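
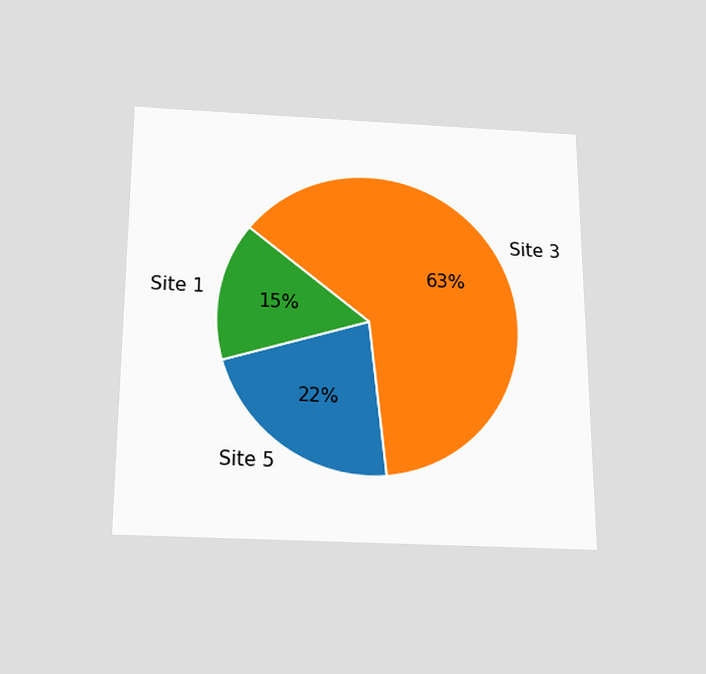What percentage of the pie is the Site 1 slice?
15%

The chart is viewed slightly from below. The Site 1 slice takes up 15% of the pie.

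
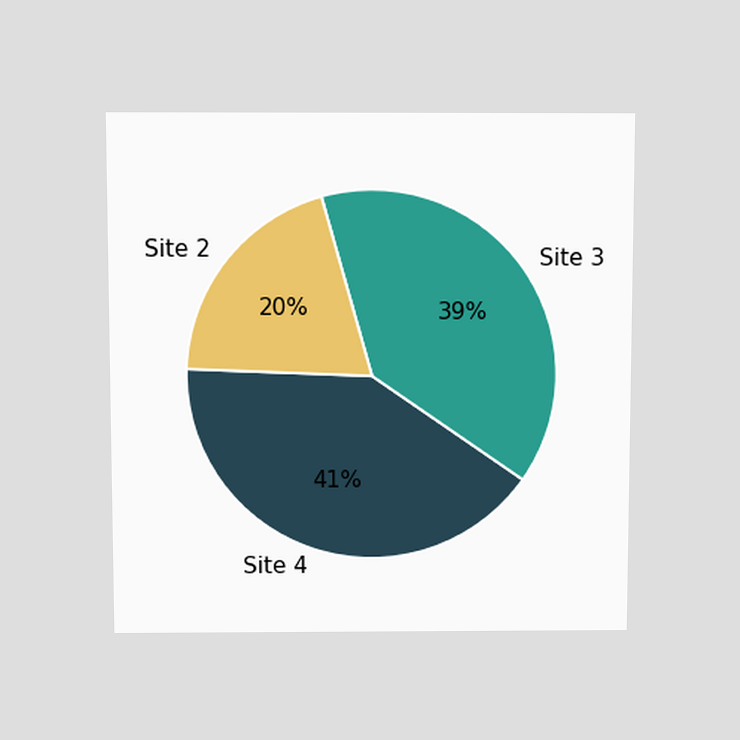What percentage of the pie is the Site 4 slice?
41%

The chart is viewed slightly from above. The Site 4 slice takes up 41% of the pie.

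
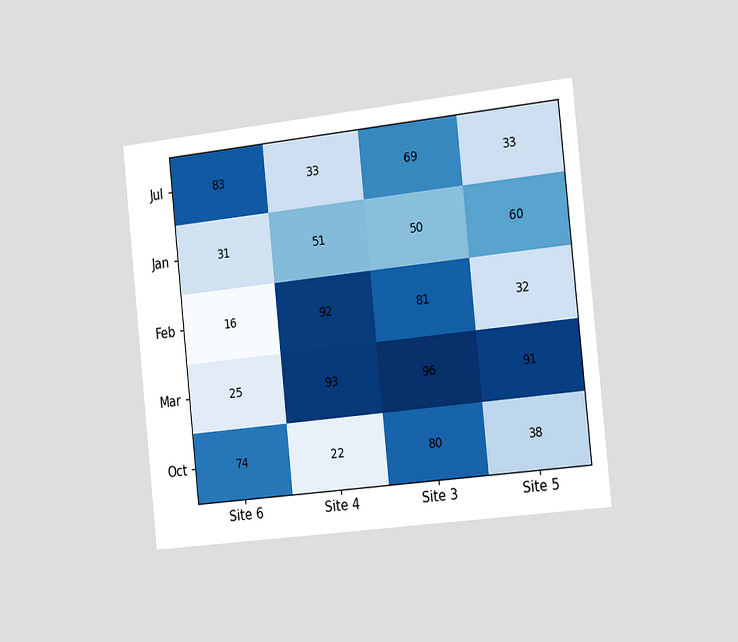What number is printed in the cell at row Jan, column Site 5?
The chart is tilted about 6° counter-clockwise and viewed slightly from the right. The (Jan, Site 5) cell reads 60.

60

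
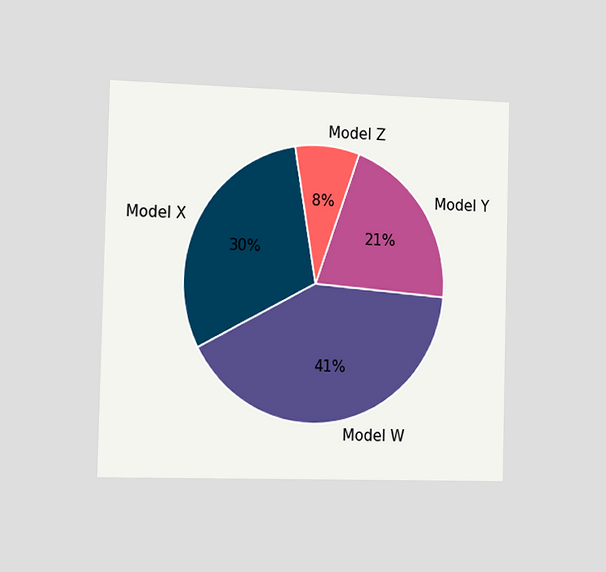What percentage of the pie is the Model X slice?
30%

The chart is viewed slightly from the left. The Model X slice takes up 30% of the pie.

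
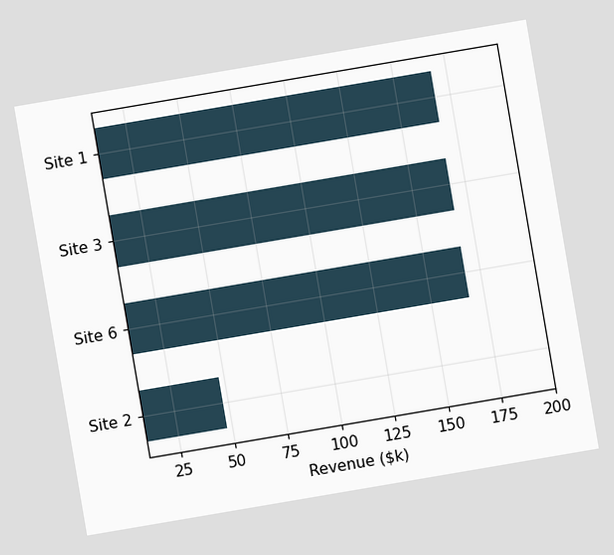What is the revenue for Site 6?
The chart is tilted about 10° counter-clockwise. Reading along the chart's x-axis, the Site 6 bar reaches $168k.

$168k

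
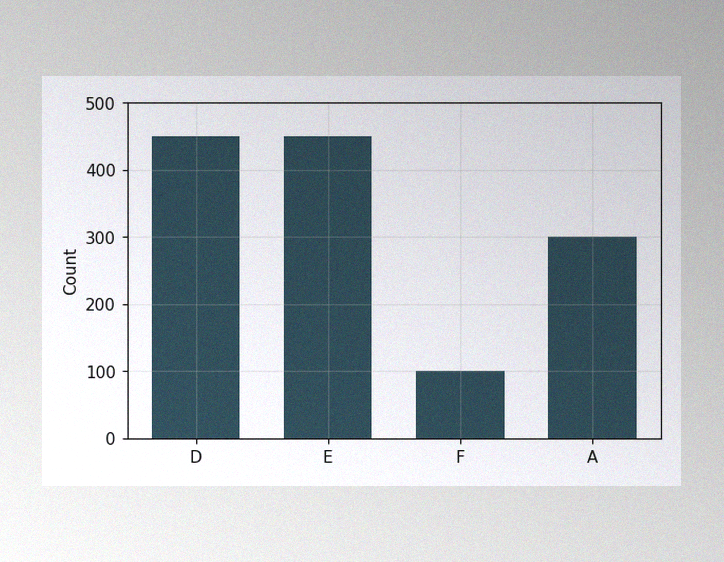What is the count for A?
300

The image has some photo noise and uneven lighting. Reading along the chart's y-axis, the A bar reaches 300.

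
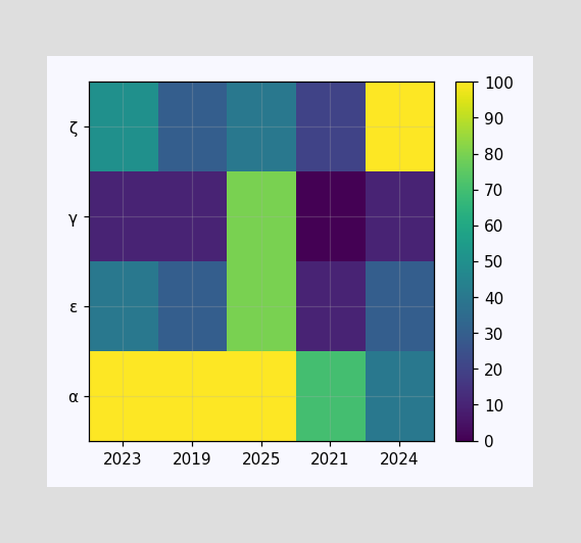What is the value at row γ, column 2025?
Matching cell (γ, 2025) against the colorbar gives 80.

80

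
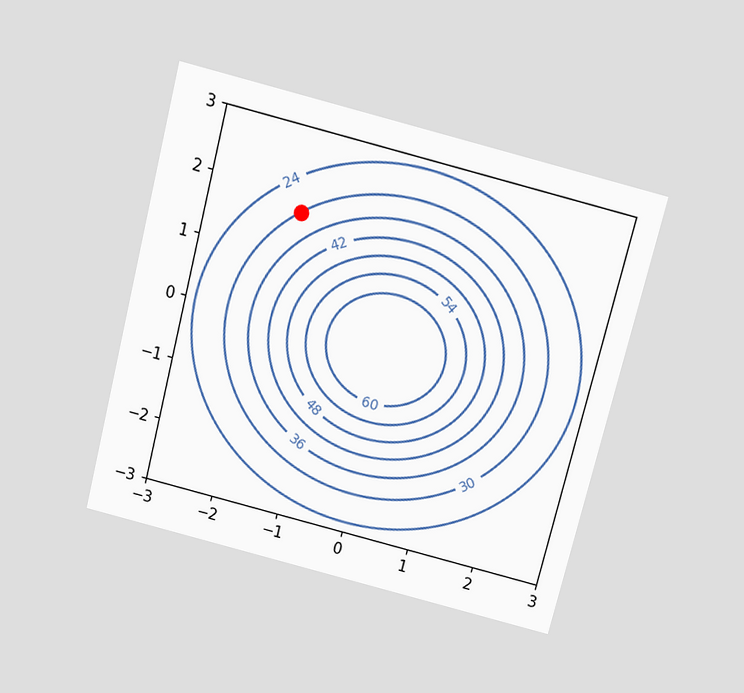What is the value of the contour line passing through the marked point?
30

The chart is tilted about 14° clockwise and viewed slightly from above. The marked point sits on the contour labelled 30.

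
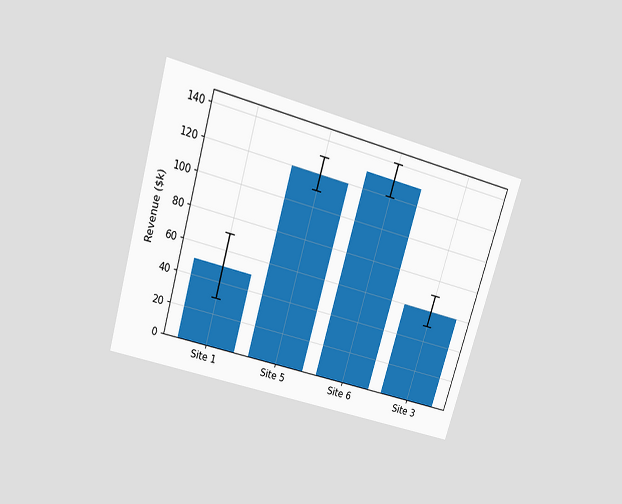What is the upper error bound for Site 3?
$70k

The chart is tilted about 16° clockwise and viewed slightly from above. The Site 3 bar's upper whisker reaches $70k.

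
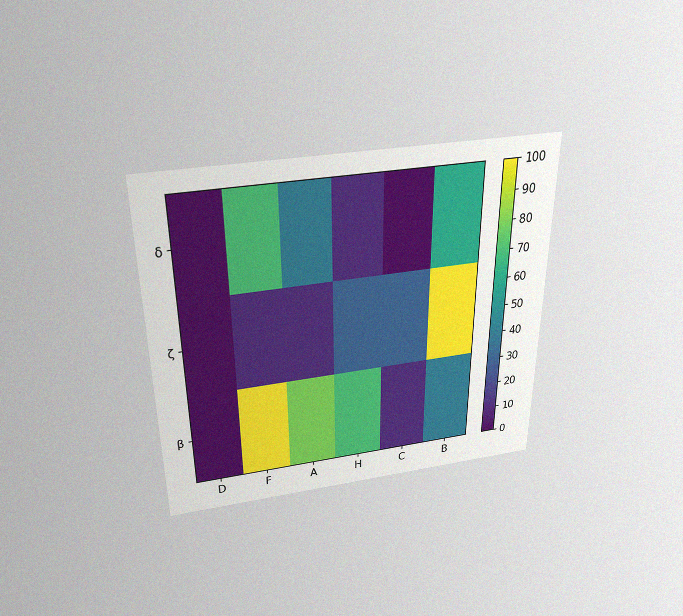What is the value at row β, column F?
100

The chart is viewed slightly from above, with some photo noise. Matching cell (β, F) against the colorbar gives 100.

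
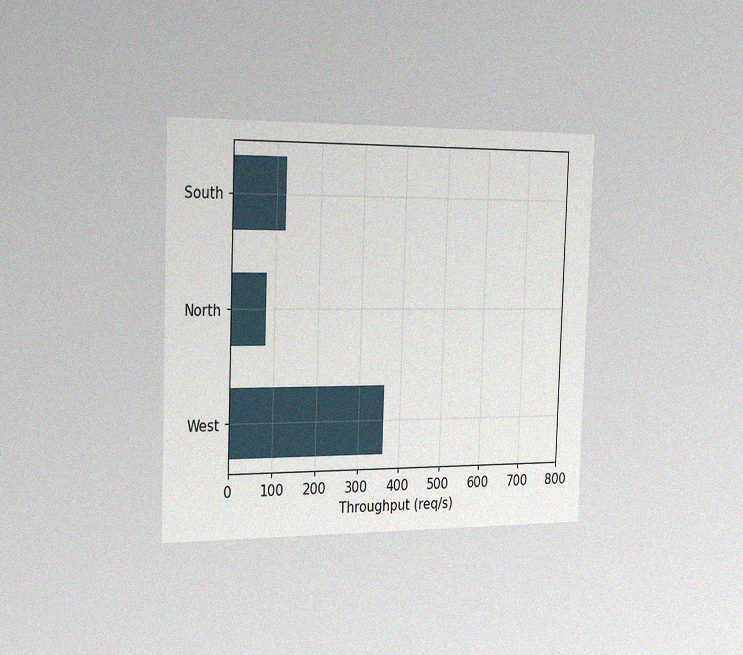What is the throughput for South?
120req/s

The chart is tilted about 2° clockwise and viewed slightly from the left, with some photo noise. Reading along the chart's x-axis, the South bar reaches 120req/s.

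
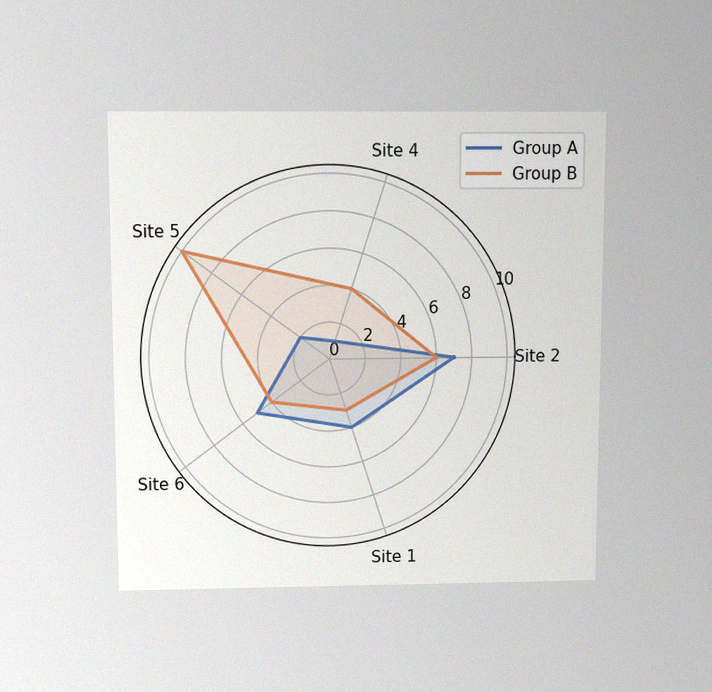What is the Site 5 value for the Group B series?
10

The chart is viewed slightly from above, with some photo noise. On the Site 5 axis, Group B reaches 10.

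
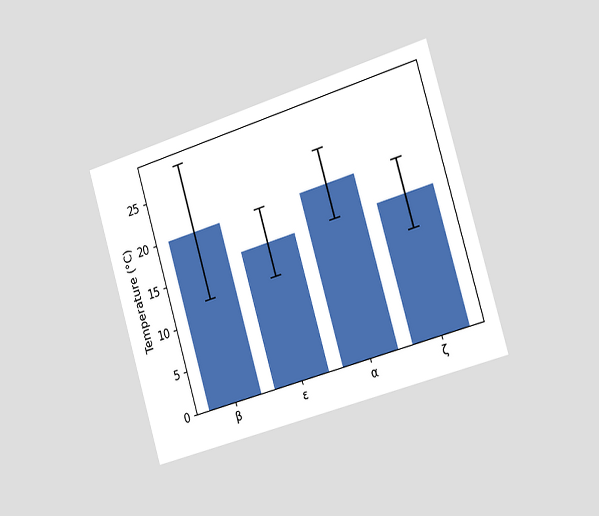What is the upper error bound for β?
The chart is tilted about 17° counter-clockwise and viewed slightly from the right. The β bar's upper whisker reaches 28°C.

28°C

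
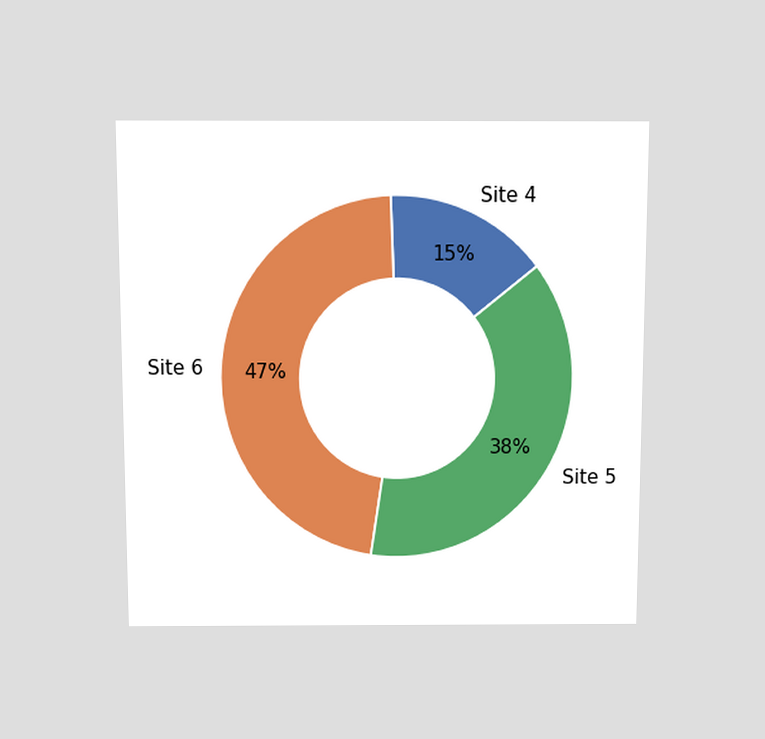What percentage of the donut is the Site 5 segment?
38%

The chart is viewed slightly from above. The Site 5 segment takes up 38% of the ring.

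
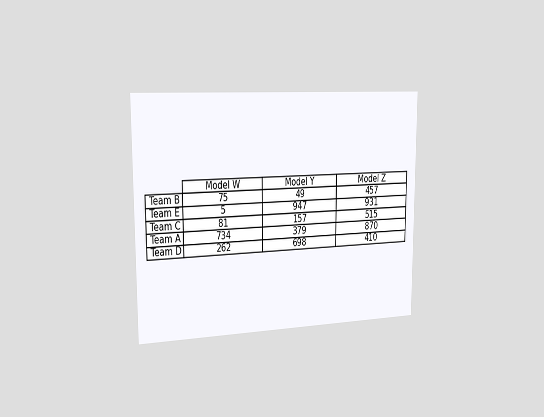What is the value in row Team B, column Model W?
75

The chart is viewed slightly from the left. The (Team B, Model W) cell reads 75.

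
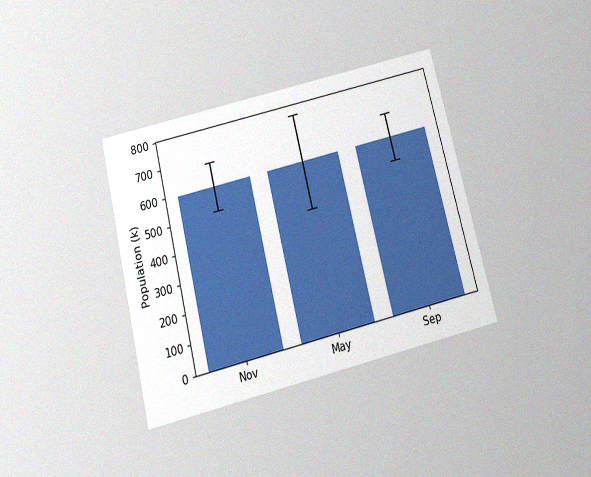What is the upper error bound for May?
The chart is tilted about 14° counter-clockwise and viewed slightly from below, with some photo noise. The May bar's upper whisker reaches 765k.

765k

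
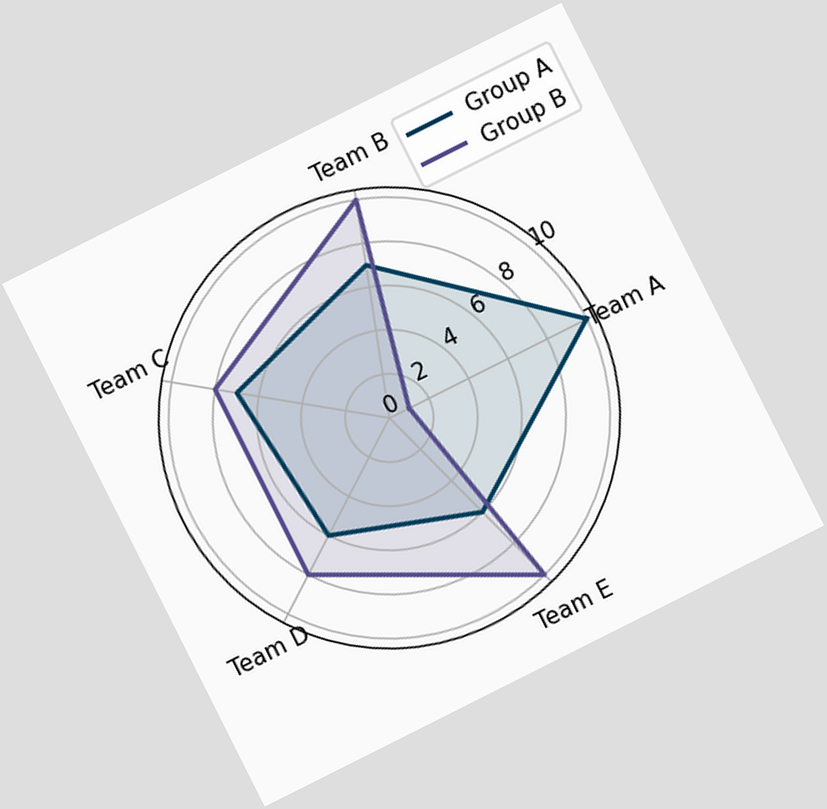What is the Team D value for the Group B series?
8

The chart is tilted about 27° counter-clockwise. On the Team D axis, Group B reaches 8.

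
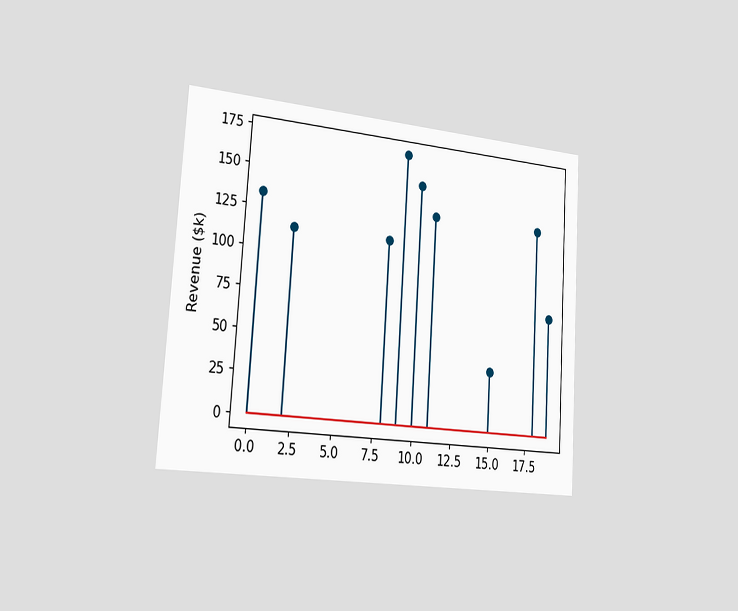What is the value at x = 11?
The chart is tilted about 4° clockwise and viewed slightly from the left. The stem at x=11 reaches $133k.

$133k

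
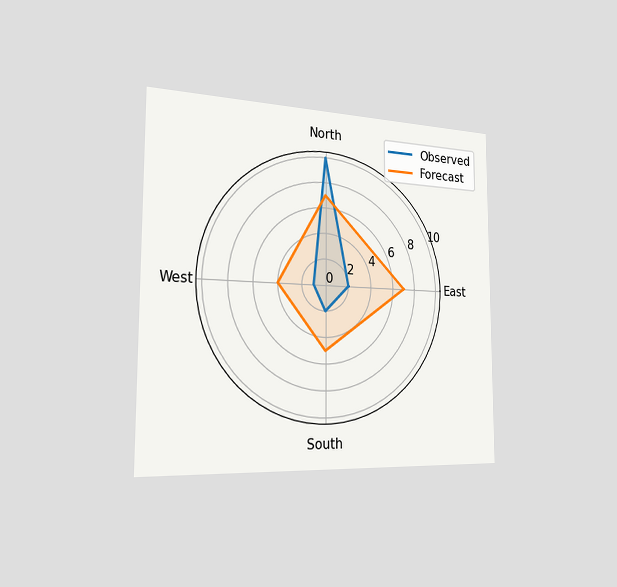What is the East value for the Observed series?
The chart is viewed slightly from the left. On the East axis, Observed reaches 2.

2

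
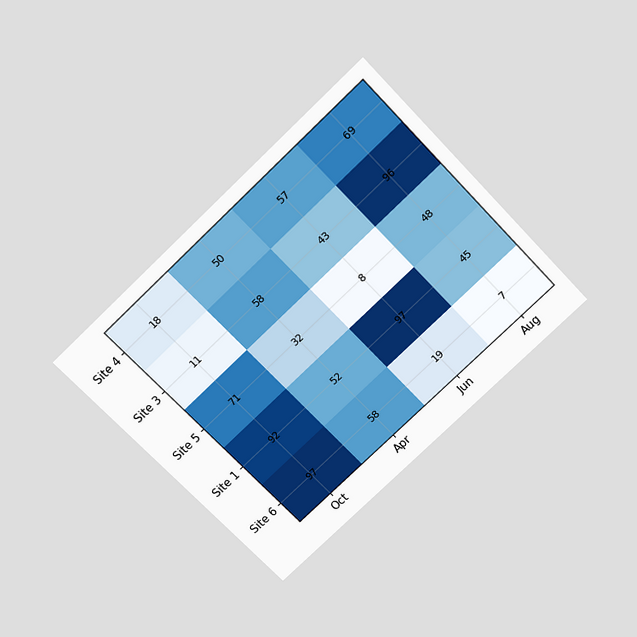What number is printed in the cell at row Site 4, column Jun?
57

The chart is tilted about 44° counter-clockwise and viewed slightly from above. The (Site 4, Jun) cell reads 57.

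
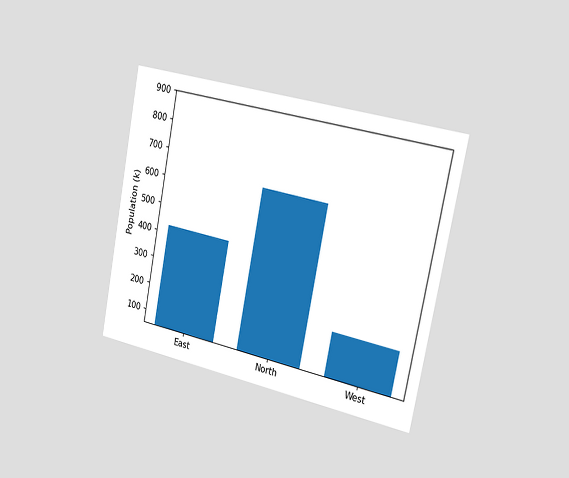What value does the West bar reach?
212k

The chart is tilted about 11° clockwise and viewed slightly from the right. Reading along the chart's y-axis, the West bar reaches 212k.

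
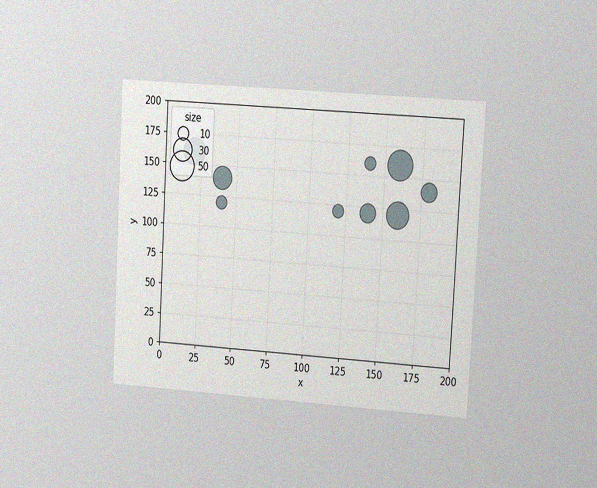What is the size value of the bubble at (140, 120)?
The chart is tilted about 3° clockwise and viewed slightly from the right, with some photo noise. Matching the bubble at (140, 120) against the size legend gives 20.

20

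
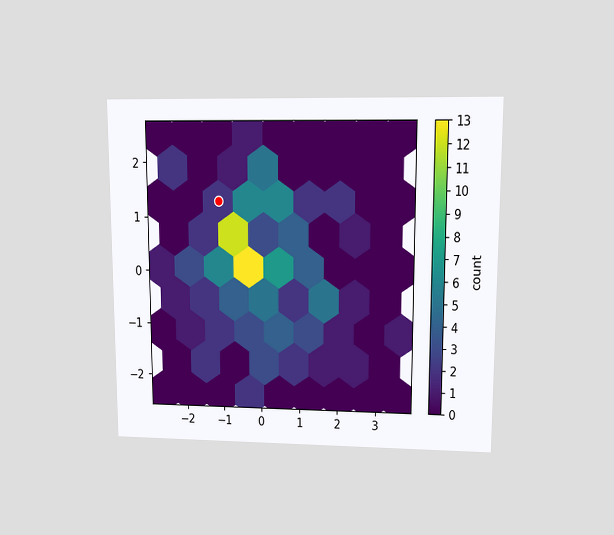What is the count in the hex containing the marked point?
2

The chart is viewed at a slight angle. The marked hex reads 2 on the colorbar.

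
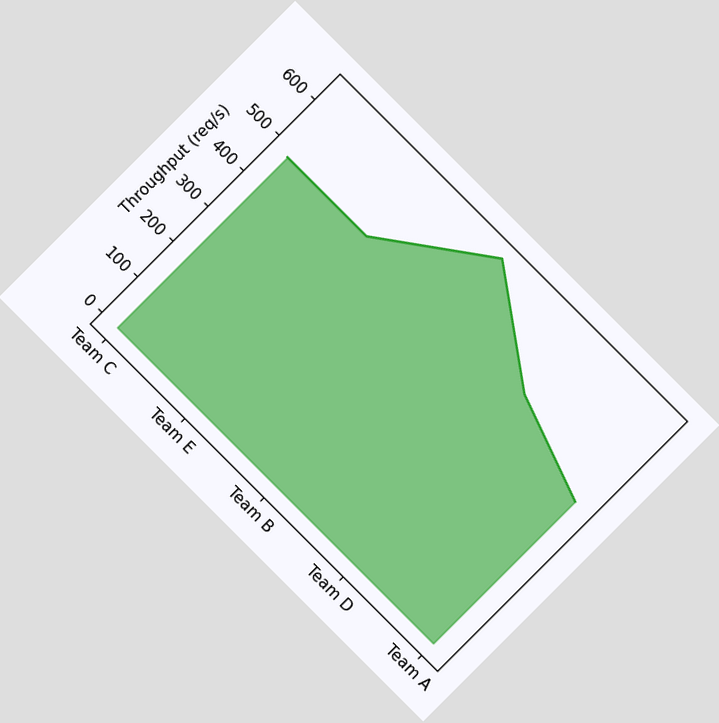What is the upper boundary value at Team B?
640req/s

The chart is tilted about 45° clockwise. At Team B the upper boundary is at 640req/s.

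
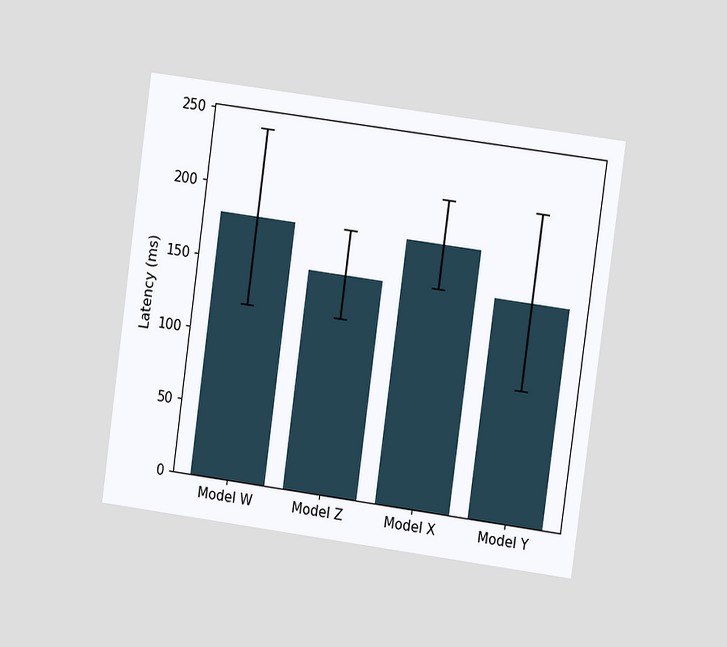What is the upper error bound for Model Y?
The chart is tilted about 8° clockwise and viewed slightly from the right. The Model Y bar's upper whisker reaches 210ms.

210ms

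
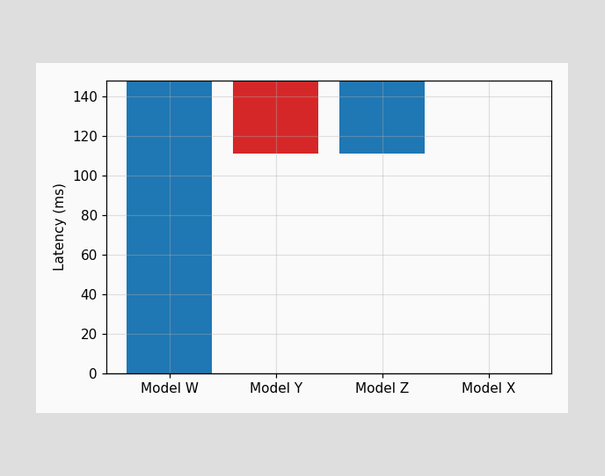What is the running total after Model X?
148ms

After Model X the running total reaches 148ms.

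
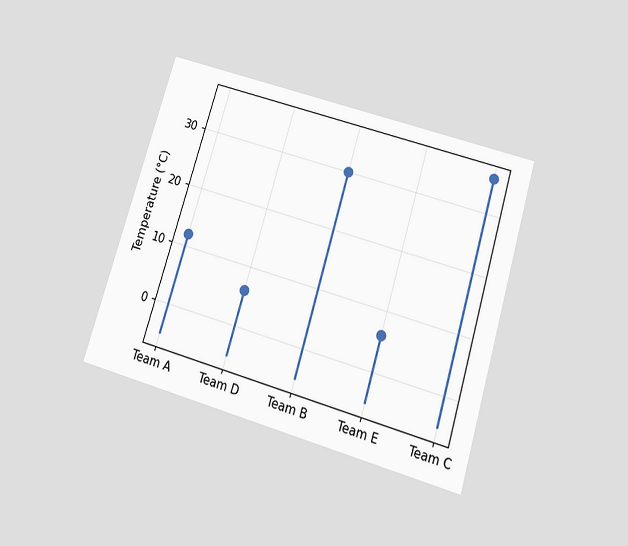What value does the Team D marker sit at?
The chart is tilted about 17° clockwise and viewed slightly from below. The Team D marker sits at 6°C.

6°C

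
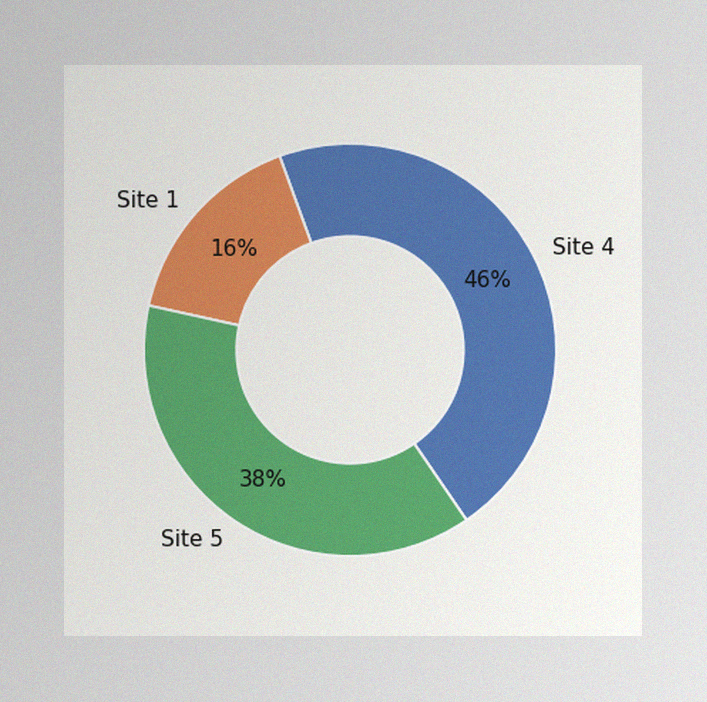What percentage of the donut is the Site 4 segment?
The image has some photo noise and uneven lighting. The Site 4 segment takes up 46% of the ring.

46%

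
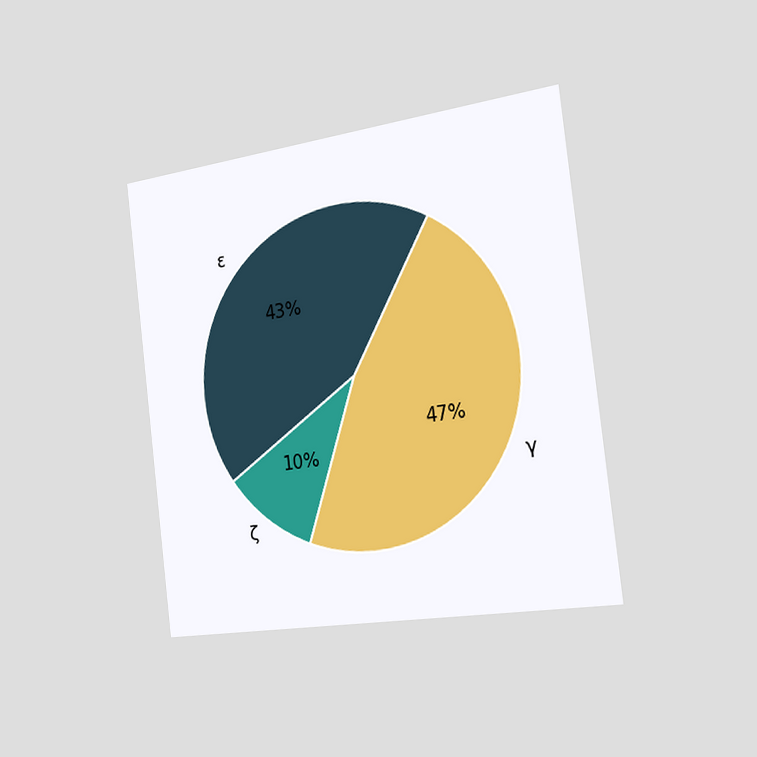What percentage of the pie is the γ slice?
The chart is tilted about 7° counter-clockwise and viewed slightly from the right. The γ slice takes up 47% of the pie.

47%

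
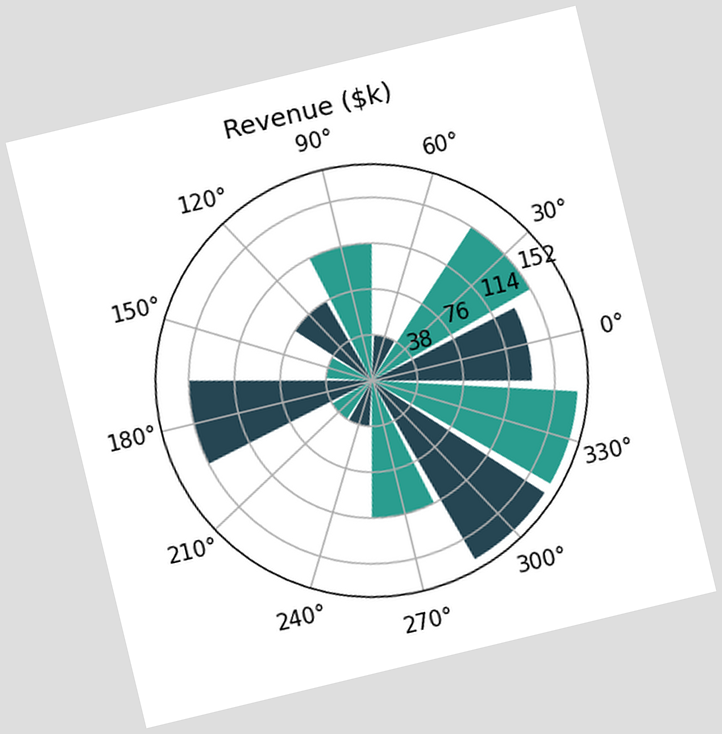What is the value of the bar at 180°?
$152k

The chart is tilted about 14° counter-clockwise. The bar at 180° reaches $152k on the radial axis.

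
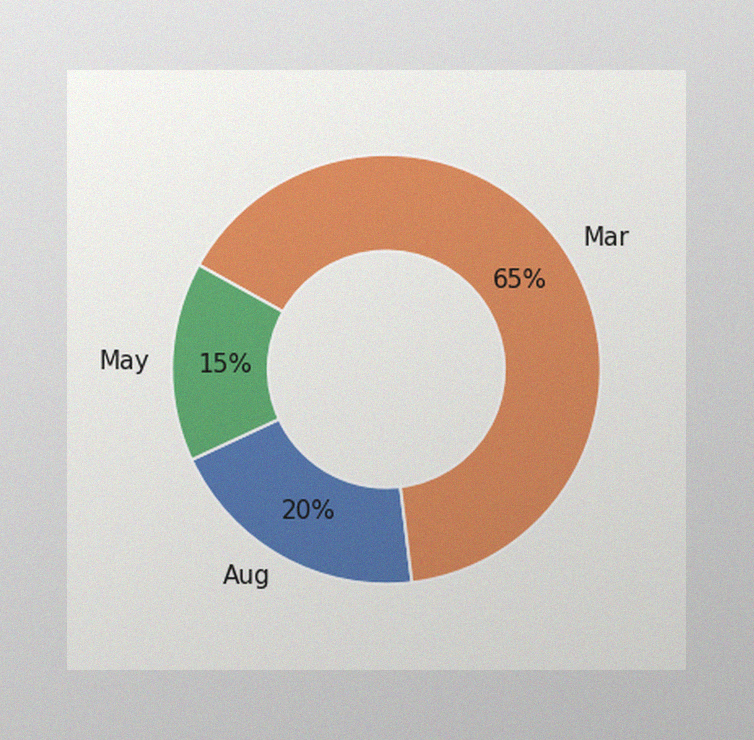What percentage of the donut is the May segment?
The image has some photo noise and uneven lighting. The May segment takes up 15% of the ring.

15%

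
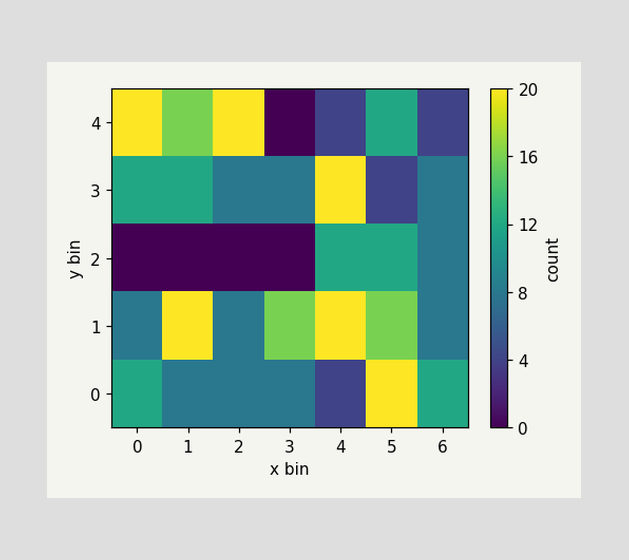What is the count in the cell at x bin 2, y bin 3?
8

Matching the cell (2, 3) against the colorbar gives 8.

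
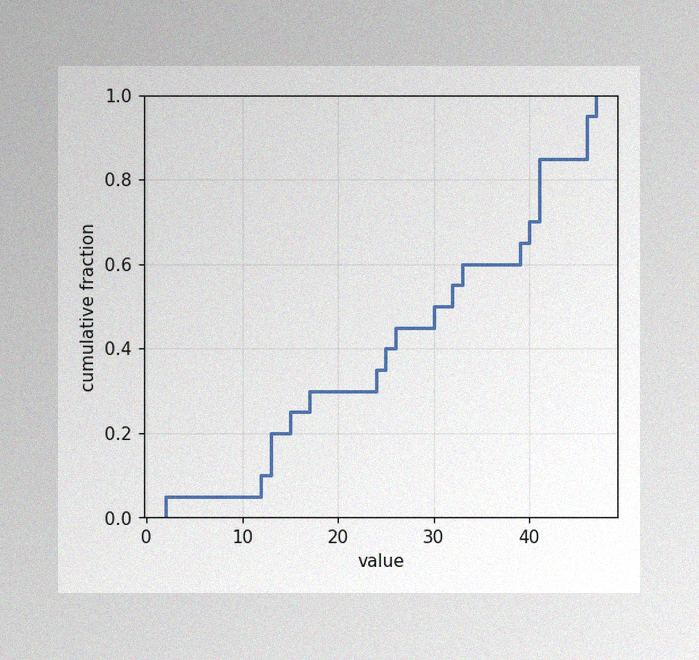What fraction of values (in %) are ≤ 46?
95%

The image has some photo noise and uneven lighting. At x=46 the ECDF step is at 95%.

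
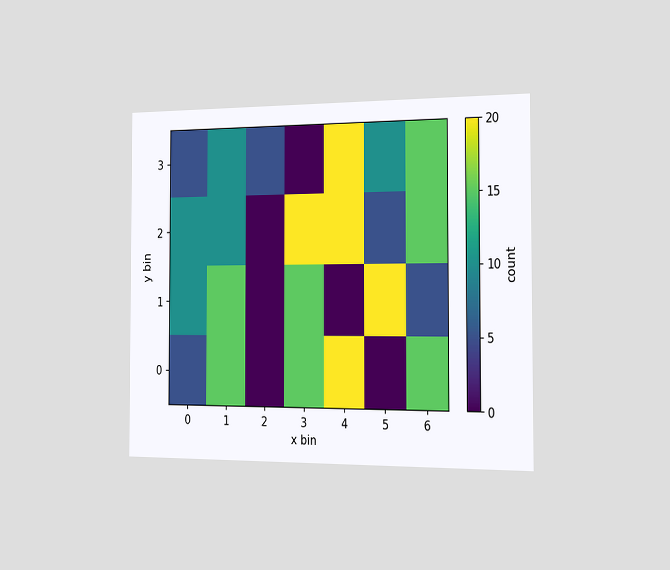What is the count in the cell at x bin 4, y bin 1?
0

The chart is viewed slightly from the right. Matching the cell (4, 1) against the colorbar gives 0.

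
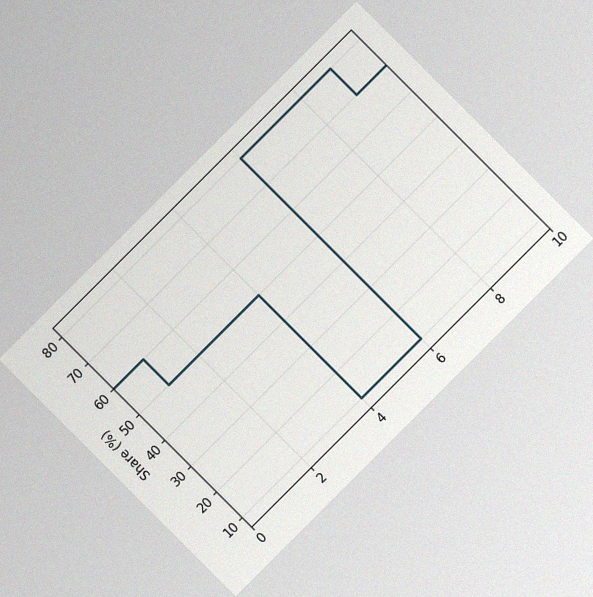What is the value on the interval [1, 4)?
50%

The chart is tilted about 45° counter-clockwise, with some photo noise. On [1, 4) the step sits at 50%.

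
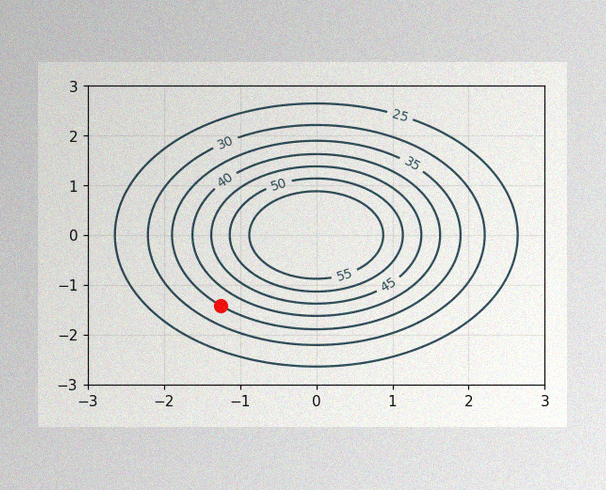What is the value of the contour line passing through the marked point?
35

The image has some photo noise and uneven lighting. The marked point sits on the contour labelled 35.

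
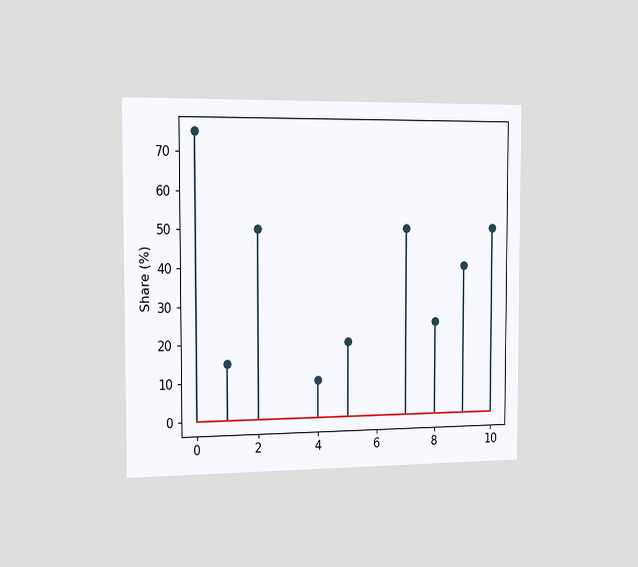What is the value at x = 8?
25%

The chart is viewed slightly from the left. The stem at x=8 reaches 25%.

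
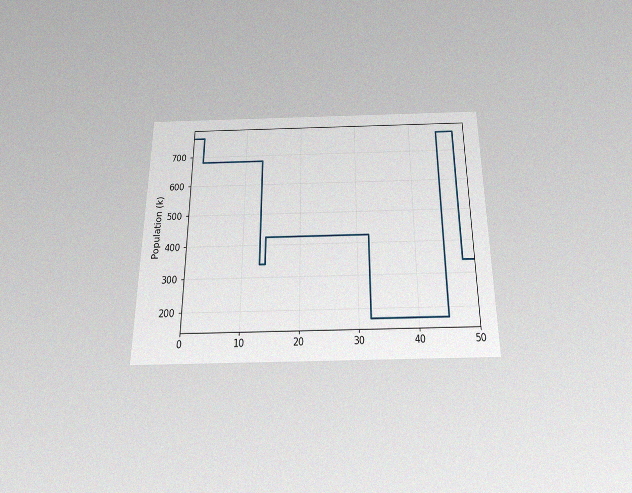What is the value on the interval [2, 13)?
The chart is viewed slightly from below, with some photo noise. On [2, 13) the step sits at 680k.

680k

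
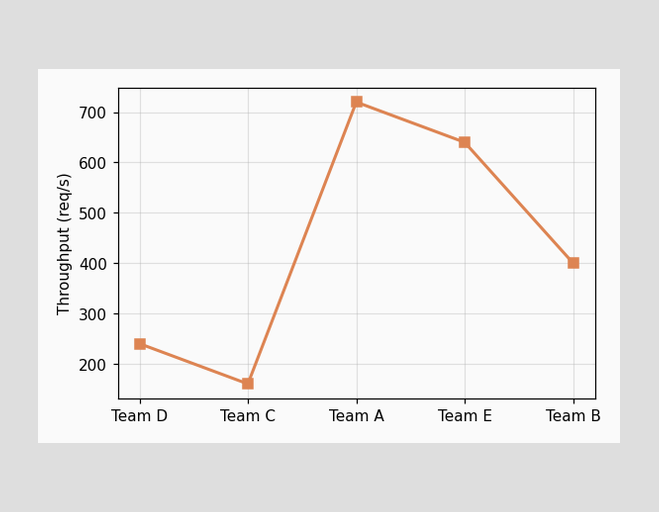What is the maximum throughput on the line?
720req/s

The highest point is at Team A, and reading across to the y-axis gives 720req/s.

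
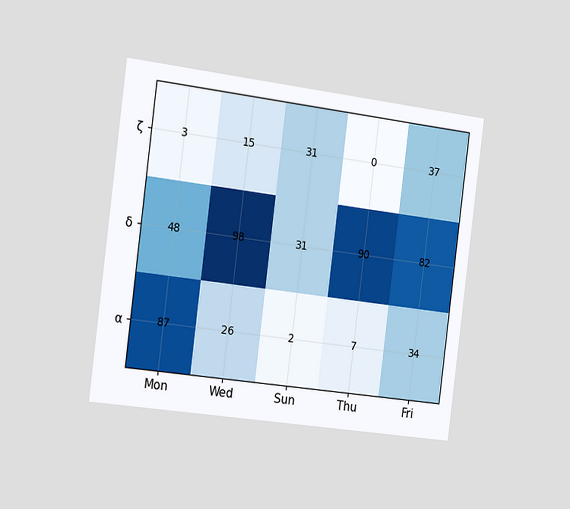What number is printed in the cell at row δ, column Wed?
98

The chart is tilted about 7° clockwise and viewed slightly from the left. The (δ, Wed) cell reads 98.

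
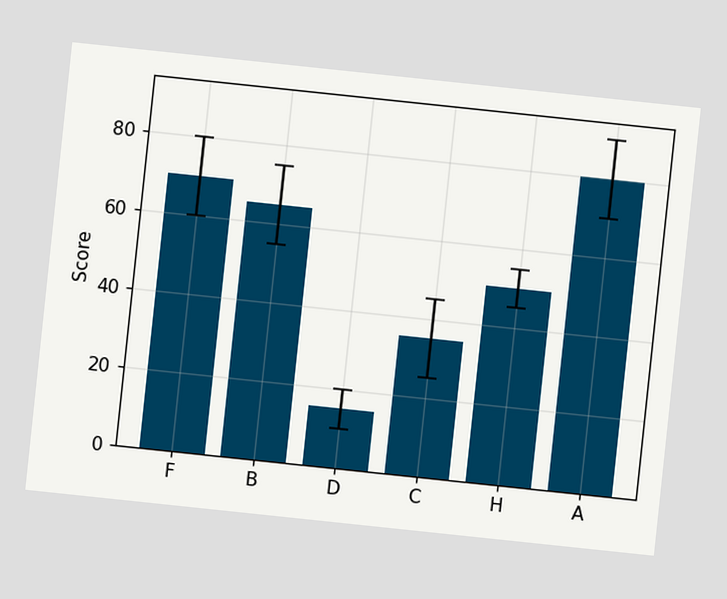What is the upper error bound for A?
The chart is tilted about 6° clockwise. The A bar's upper whisker reaches 90.

90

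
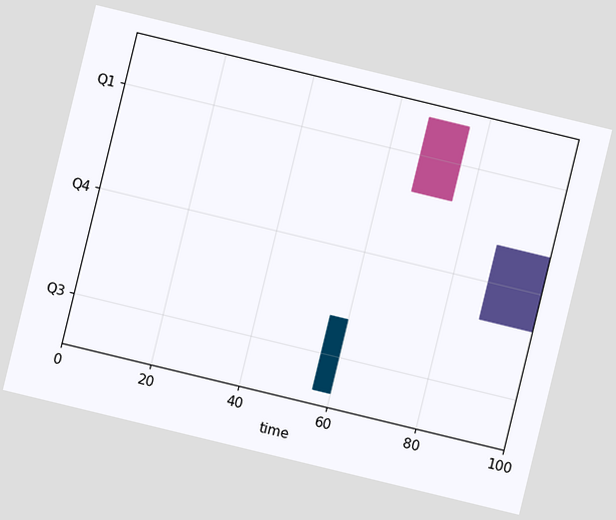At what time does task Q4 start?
The chart is tilted about 14° clockwise. The Q4 bar begins at t=88.

88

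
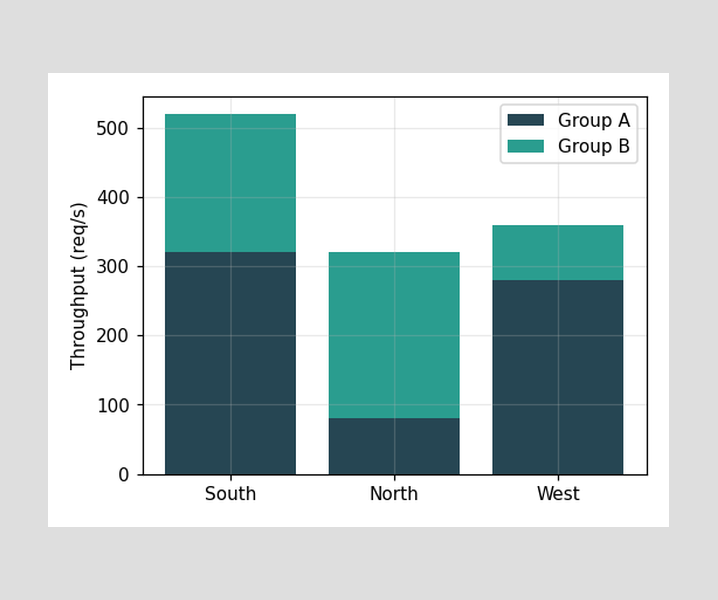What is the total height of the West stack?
The West stack's top reaches 360req/s on the y-axis.

360req/s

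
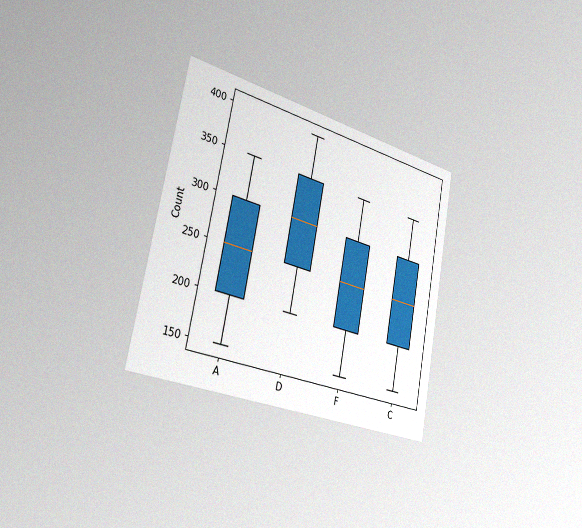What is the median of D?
300

The chart is tilted about 11° clockwise and viewed slightly from the left, with some photo noise. The median line in the D box sits at 300.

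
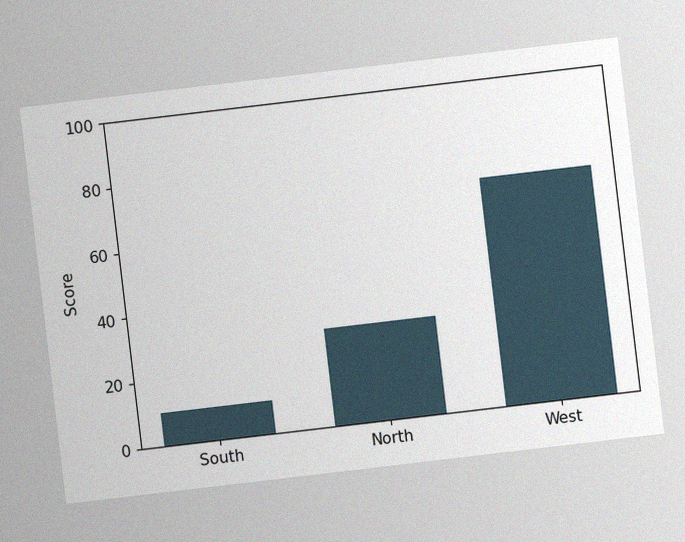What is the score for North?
30

The chart is tilted about 7° counter-clockwise, with some photo noise. Reading along the chart's y-axis, the North bar reaches 30.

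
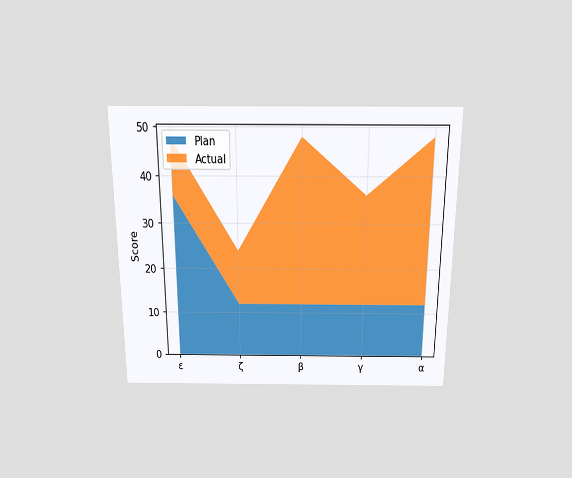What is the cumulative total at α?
The chart is viewed slightly from above. The stacked total at α reaches 48.

48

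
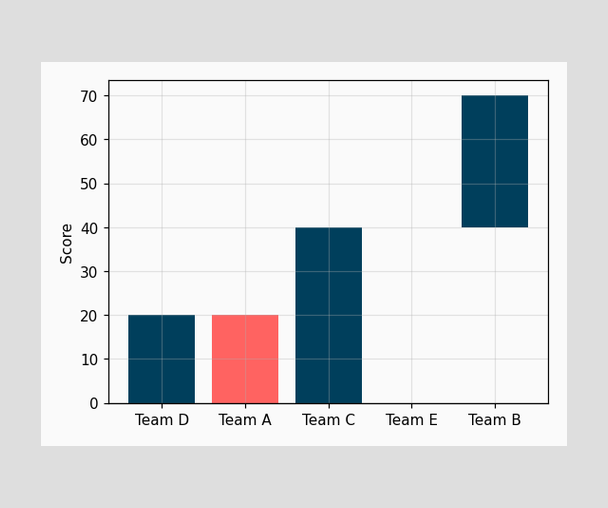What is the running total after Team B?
After Team B the running total reaches 70.

70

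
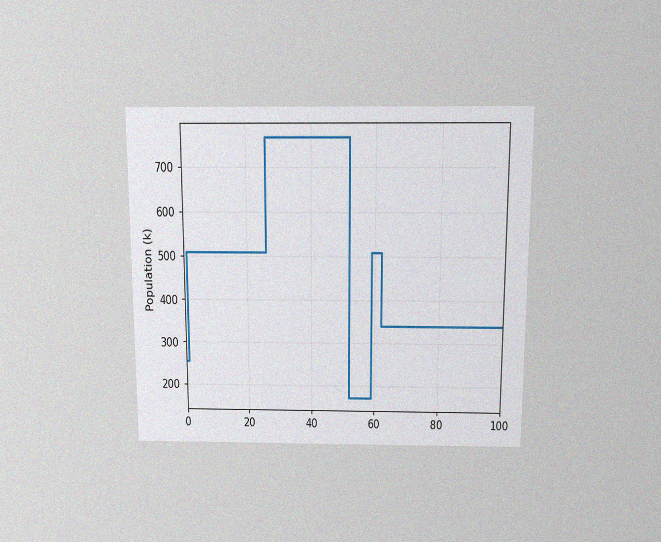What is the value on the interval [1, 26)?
510k

The chart is viewed slightly from above, with some photo noise. On [1, 26) the step sits at 510k.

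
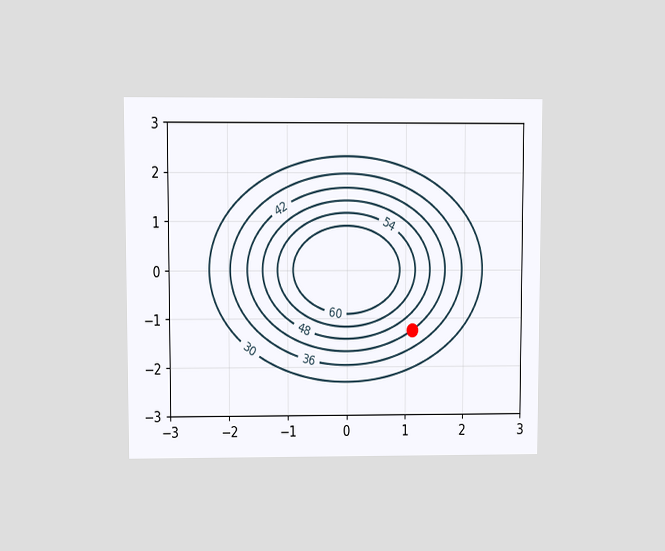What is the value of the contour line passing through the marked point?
42

The chart is viewed at a slight angle. The marked point sits on the contour labelled 42.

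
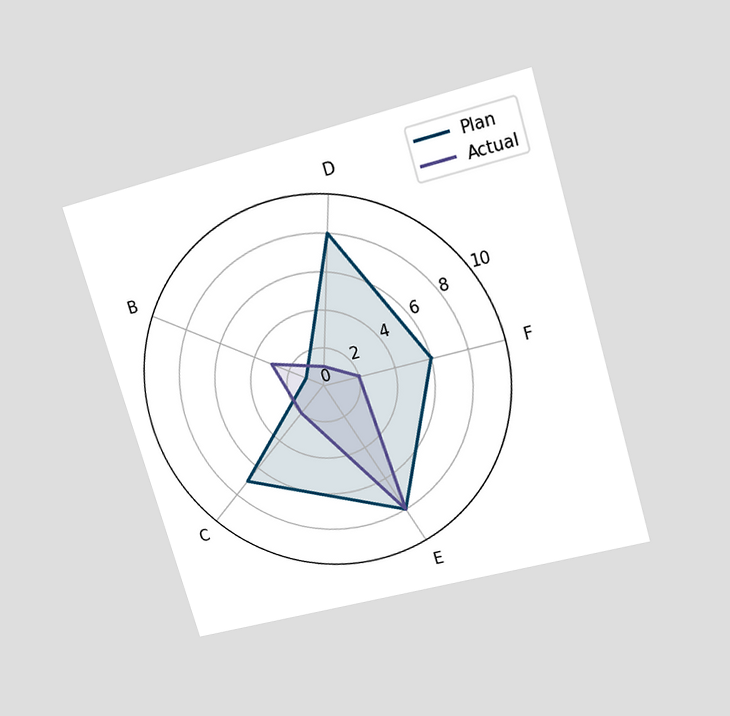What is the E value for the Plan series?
8

The chart is tilted about 16° counter-clockwise and viewed slightly from above. On the E axis, Plan reaches 8.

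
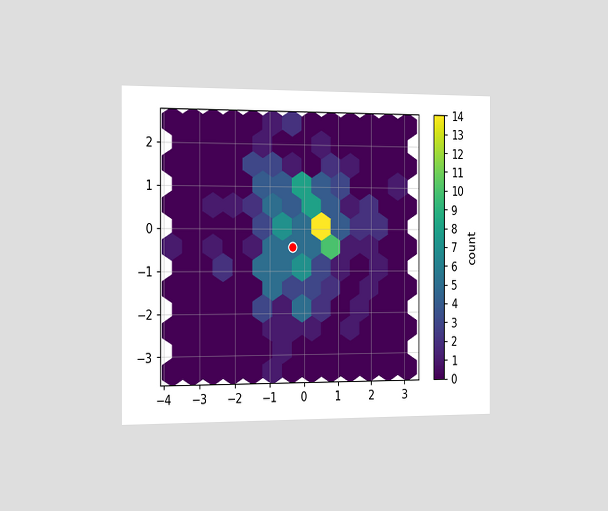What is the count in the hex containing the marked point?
5

The chart is viewed slightly from the left. The marked hex reads 5 on the colorbar.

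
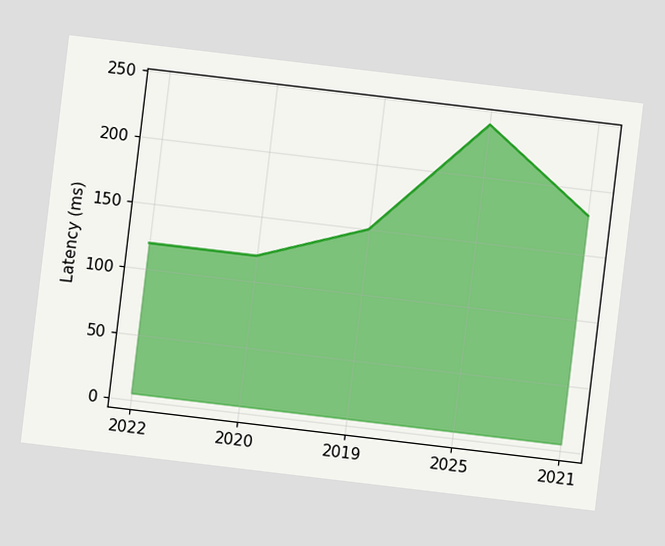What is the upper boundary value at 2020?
120ms

The chart is tilted about 7° clockwise. At 2020 the upper boundary is at 120ms.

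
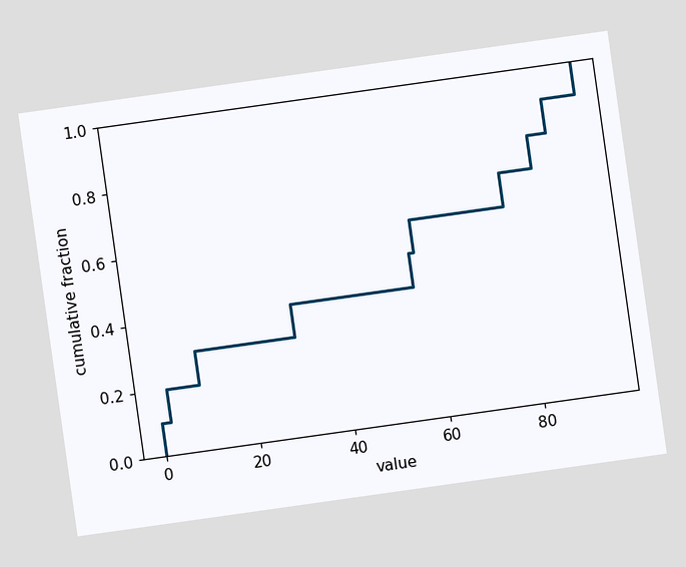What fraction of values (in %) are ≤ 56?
50%

The chart is tilted about 8° counter-clockwise. At x=56 the ECDF step is at 50%.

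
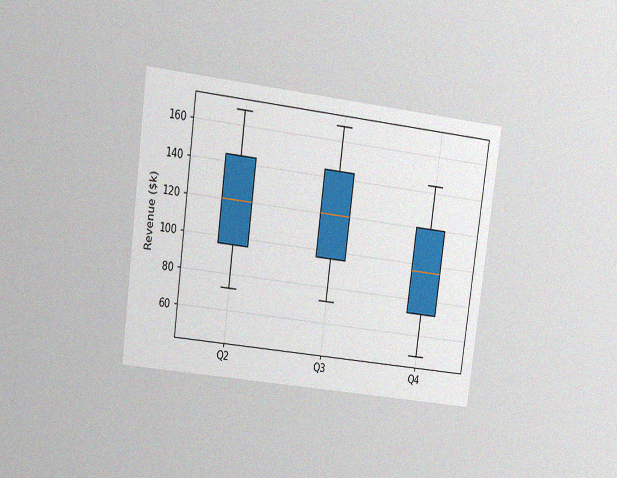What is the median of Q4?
$96k

The chart is tilted about 8° clockwise and viewed at a slight angle, with some photo noise. The median line in the Q4 box sits at $96k.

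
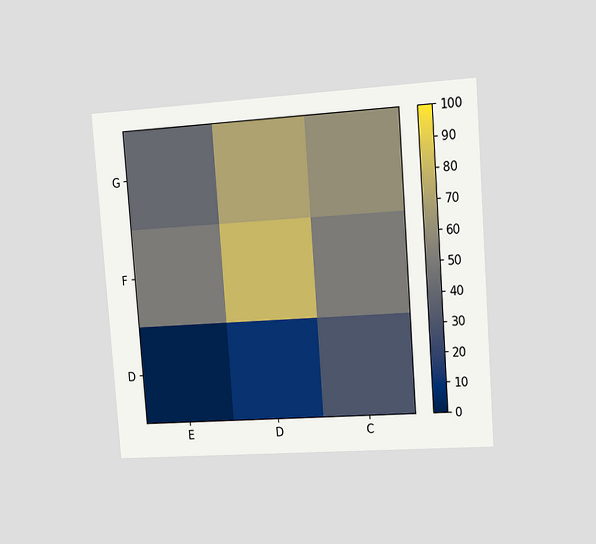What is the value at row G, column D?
70

The chart is tilted about 4° counter-clockwise and viewed slightly from the right. Matching cell (G, D) against the colorbar gives 70.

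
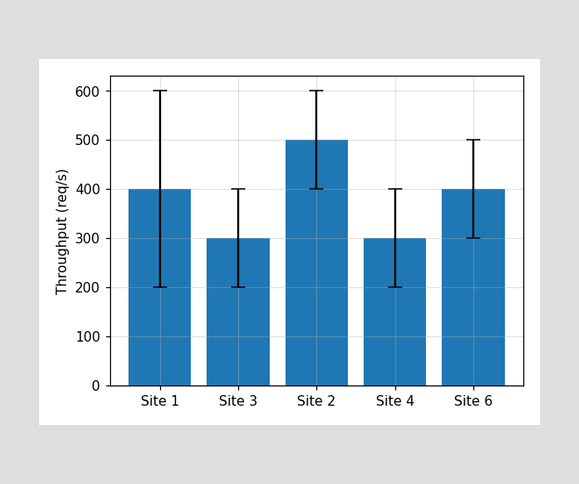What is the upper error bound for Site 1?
600req/s

The Site 1 bar's upper whisker reaches 600req/s.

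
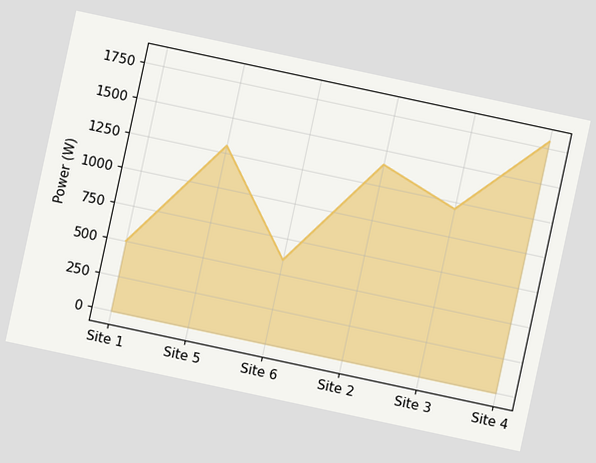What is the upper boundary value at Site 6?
The chart is tilted about 12° clockwise. At Site 6 the upper boundary is at 600W.

600W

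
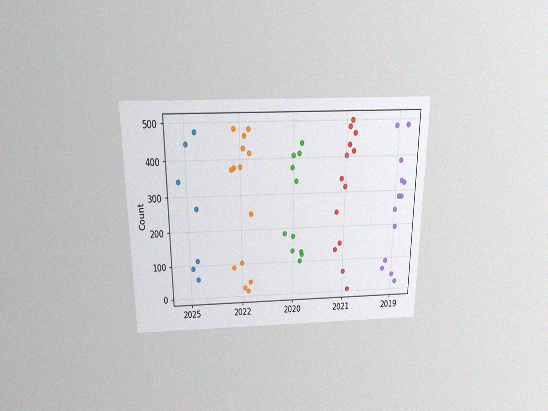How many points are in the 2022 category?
14

The chart is viewed slightly from above, with some photo noise. Counting the markers in the 2022 column gives 14.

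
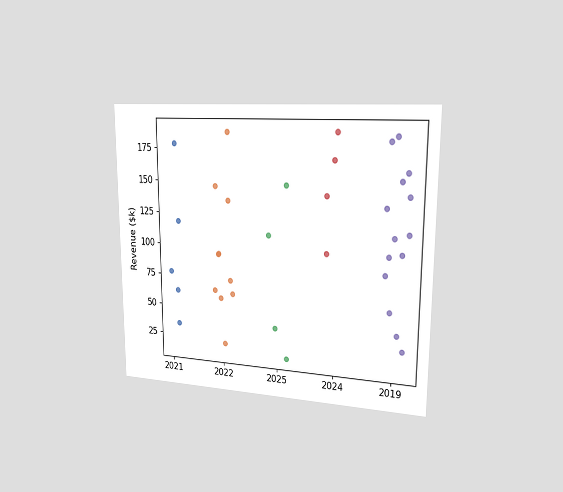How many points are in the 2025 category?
The chart is viewed slightly from the right. Counting the markers in the 2025 column gives 4.

4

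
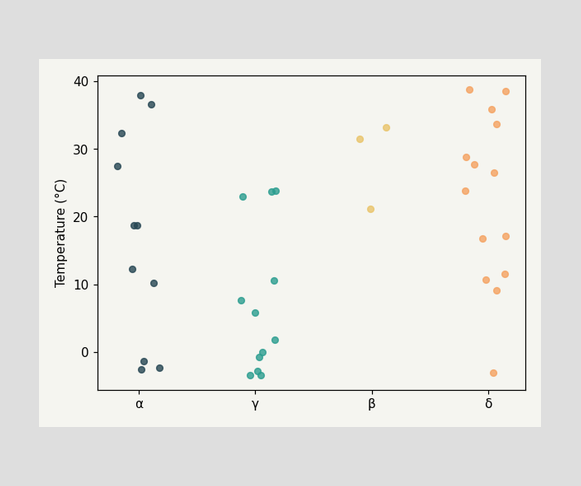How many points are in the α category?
11

Counting the markers in the α column gives 11.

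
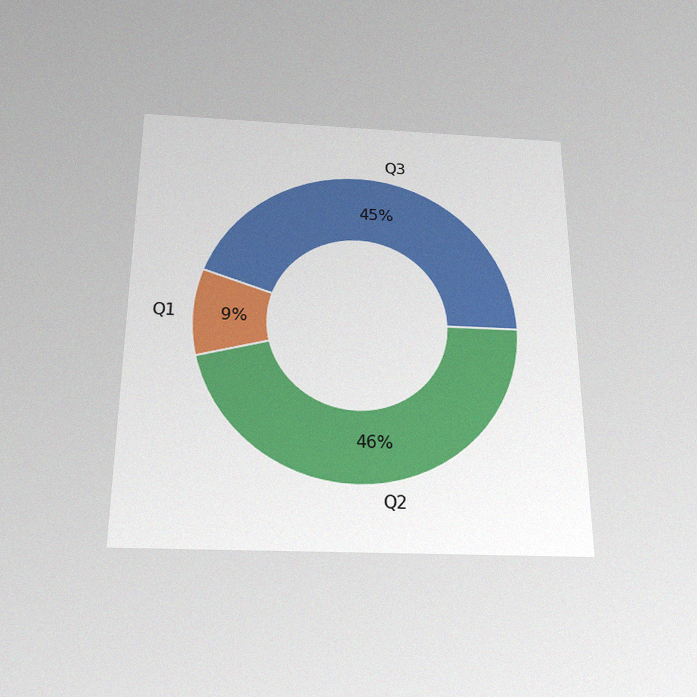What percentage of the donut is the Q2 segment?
46%

The chart is viewed slightly from below, with some photo noise. The Q2 segment takes up 46% of the ring.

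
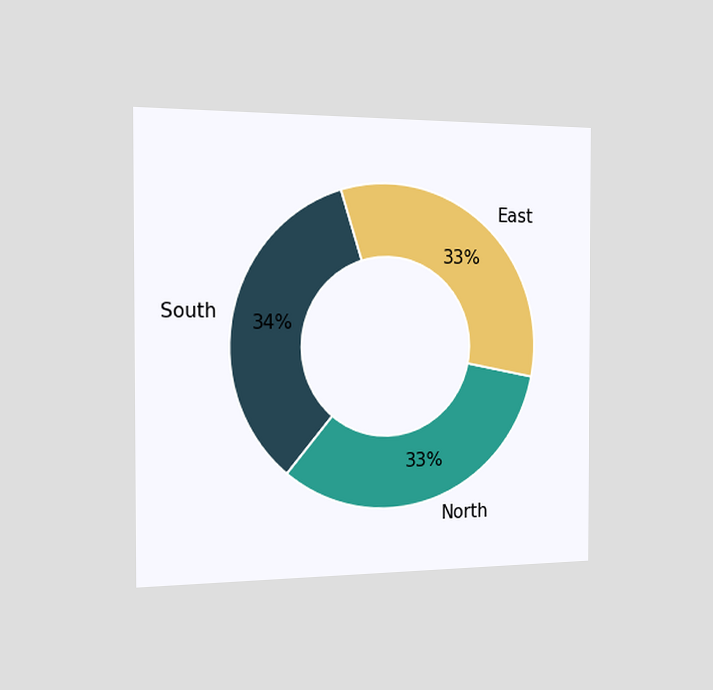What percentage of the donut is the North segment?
The chart is viewed slightly from the left. The North segment takes up 33% of the ring.

33%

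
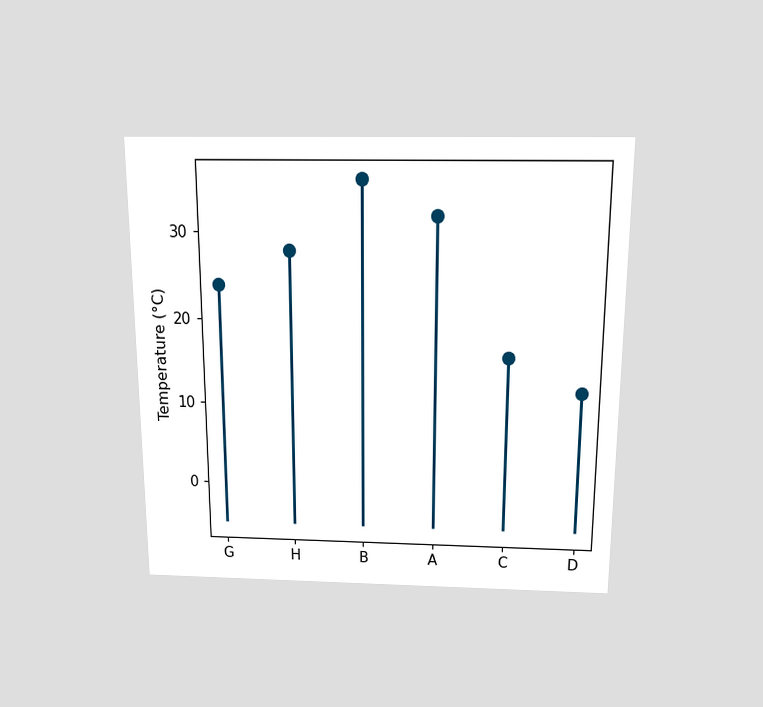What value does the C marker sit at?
16°C

The chart is viewed slightly from above. The C marker sits at 16°C.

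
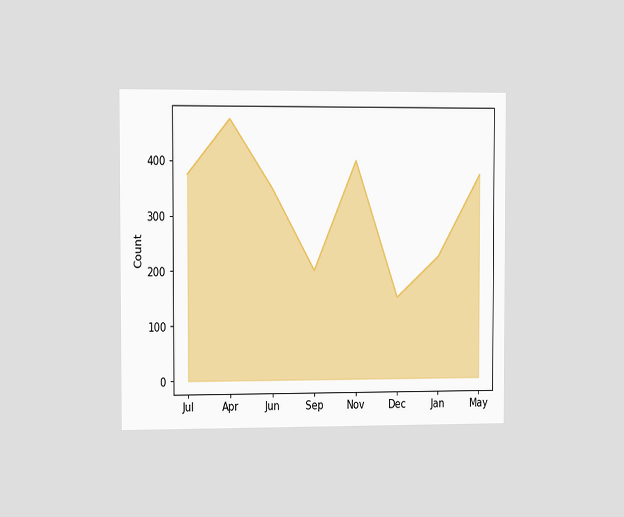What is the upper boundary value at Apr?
The chart is viewed slightly from the left. At Apr the upper boundary is at 475.

475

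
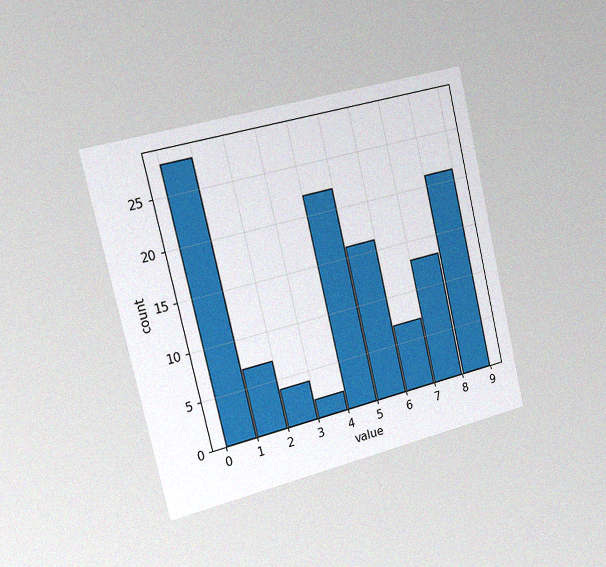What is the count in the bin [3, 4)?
The chart is tilted about 13° counter-clockwise and viewed slightly from the left, with some photo noise. The [3, 4) bin has height 2.

2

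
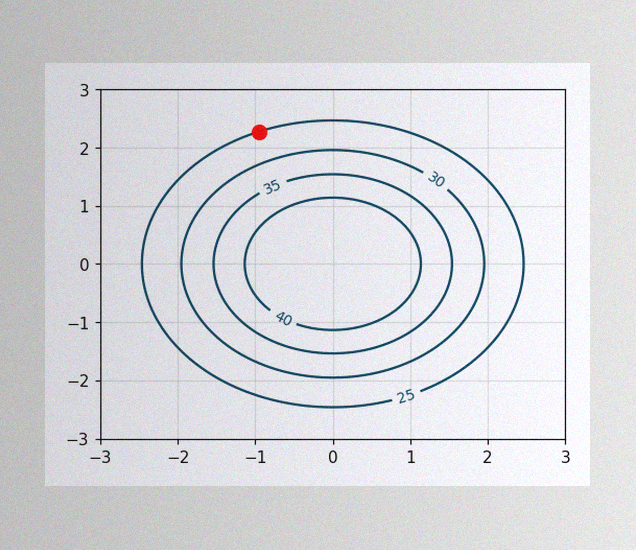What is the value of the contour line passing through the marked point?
25

The image has some photo noise and uneven lighting. The marked point sits on the contour labelled 25.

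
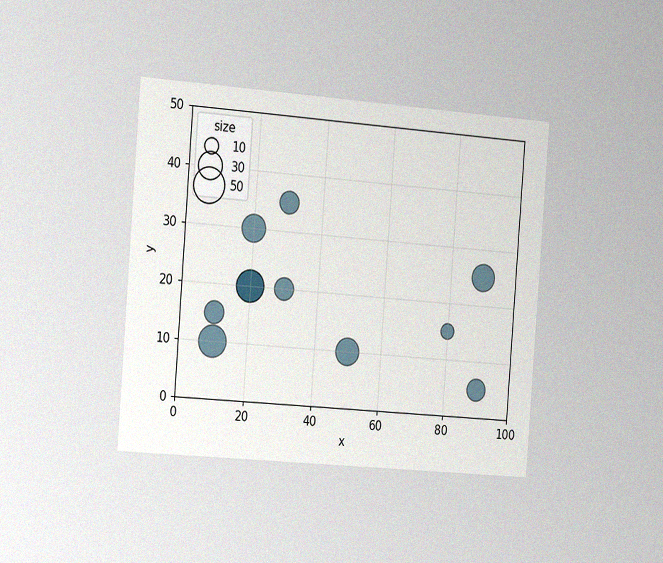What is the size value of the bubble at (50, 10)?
The chart is tilted about 4° clockwise and viewed slightly from the left, with some photo noise. Matching the bubble at (50, 10) against the size legend gives 30.

30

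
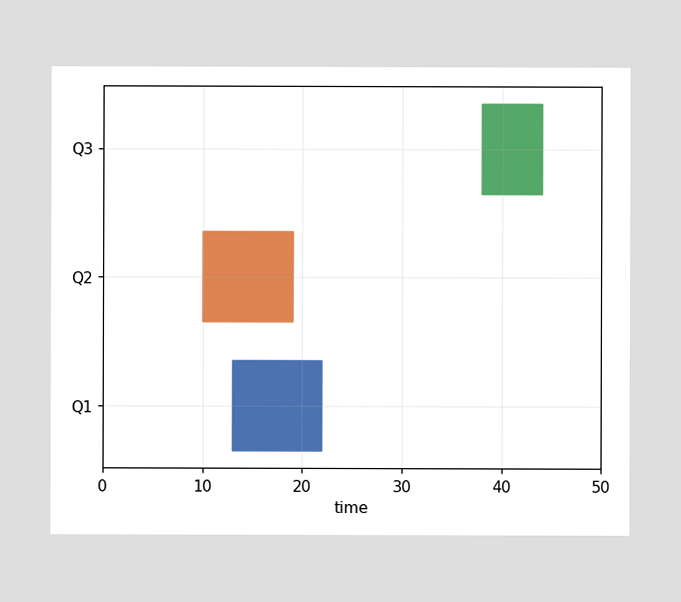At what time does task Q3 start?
38

The Q3 bar begins at t=38.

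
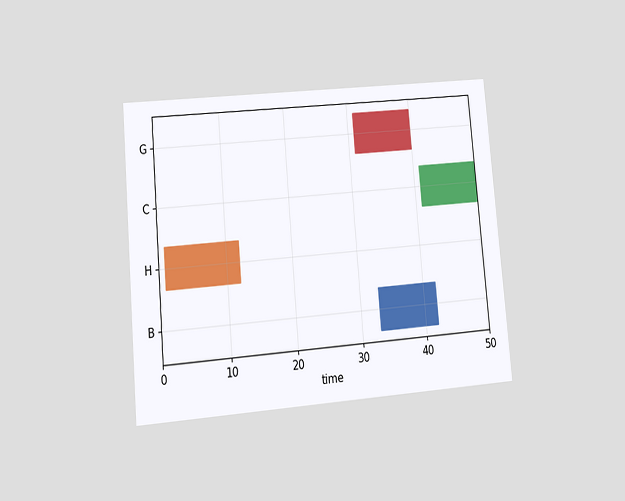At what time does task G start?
The chart is tilted about 5° counter-clockwise and viewed at a slight angle. The G bar begins at t=31.

31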